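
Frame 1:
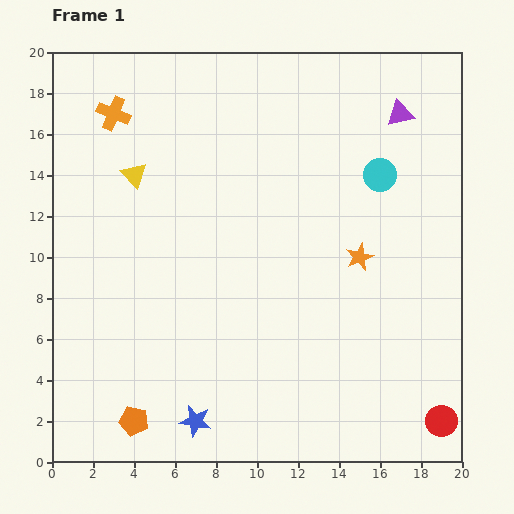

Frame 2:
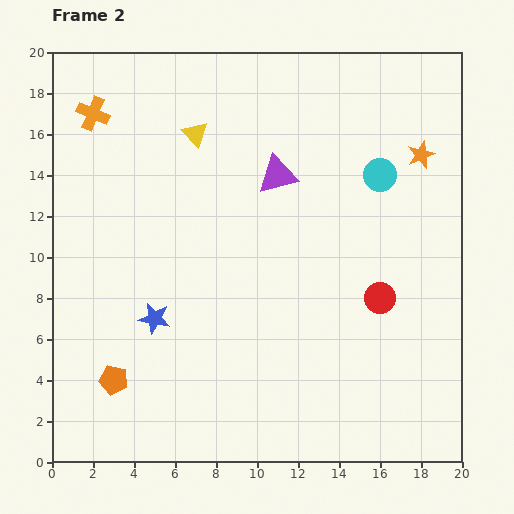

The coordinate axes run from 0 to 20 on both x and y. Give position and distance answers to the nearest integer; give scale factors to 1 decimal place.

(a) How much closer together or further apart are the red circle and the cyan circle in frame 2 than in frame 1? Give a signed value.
-6

Distance in frame 1: 12. Distance in frame 2: 6.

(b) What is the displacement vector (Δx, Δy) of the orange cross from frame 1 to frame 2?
(-1, 0)

The orange cross was at (3, 17) in frame 1 and (2, 17) in frame 2.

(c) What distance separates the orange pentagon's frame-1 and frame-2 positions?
2

The orange pentagon moved from (4, 2) to (3, 4), a distance of √(1² + 2²) ≈ 2.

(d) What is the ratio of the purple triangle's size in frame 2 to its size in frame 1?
1.5×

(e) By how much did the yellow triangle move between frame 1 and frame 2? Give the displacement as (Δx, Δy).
(3, 2)

The yellow triangle was at (4, 14) in frame 1 and (7, 16) in frame 2.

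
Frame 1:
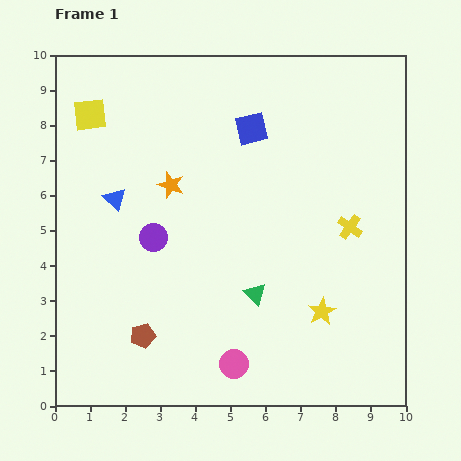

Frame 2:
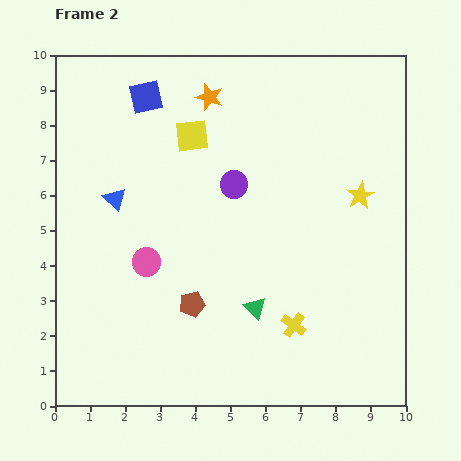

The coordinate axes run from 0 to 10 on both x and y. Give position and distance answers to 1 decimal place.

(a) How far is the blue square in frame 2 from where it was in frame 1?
3.1

The blue square moved from (5.6, 7.9) to (2.6, 8.8), a distance of √(3.0² + 0.9²) ≈ 3.1.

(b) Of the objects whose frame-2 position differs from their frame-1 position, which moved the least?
the green triangle

(moved 0.4)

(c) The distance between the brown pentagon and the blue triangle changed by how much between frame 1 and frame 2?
-0.3

Distance in frame 1: 4.0. Distance in frame 2: 3.7.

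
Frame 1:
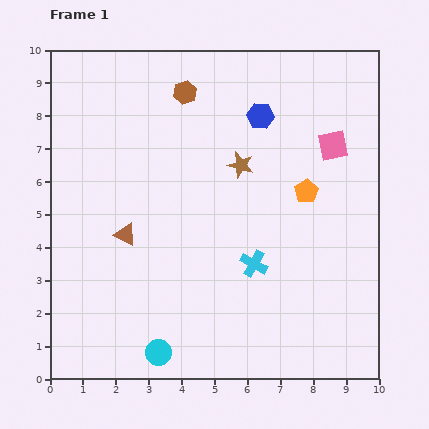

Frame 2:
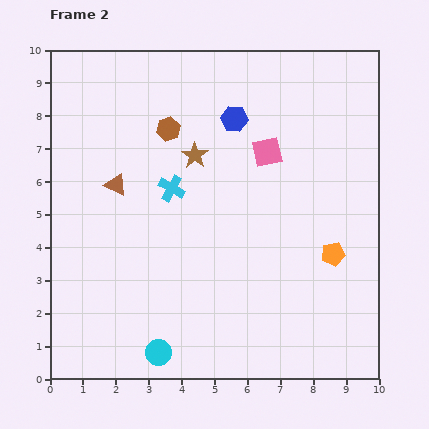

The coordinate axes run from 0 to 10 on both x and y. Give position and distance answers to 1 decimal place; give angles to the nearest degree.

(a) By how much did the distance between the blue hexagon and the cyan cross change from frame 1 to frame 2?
-1.7

Distance in frame 1: 4.5. Distance in frame 2: 2.8.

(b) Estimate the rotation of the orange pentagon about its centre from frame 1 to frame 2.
21° clockwise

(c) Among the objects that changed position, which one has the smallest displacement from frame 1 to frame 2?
the blue hexagon

(moved 0.8)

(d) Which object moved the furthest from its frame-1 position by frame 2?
the cyan cross

(moved 3.4; next 2.1)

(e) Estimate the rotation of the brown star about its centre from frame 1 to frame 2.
18° clockwise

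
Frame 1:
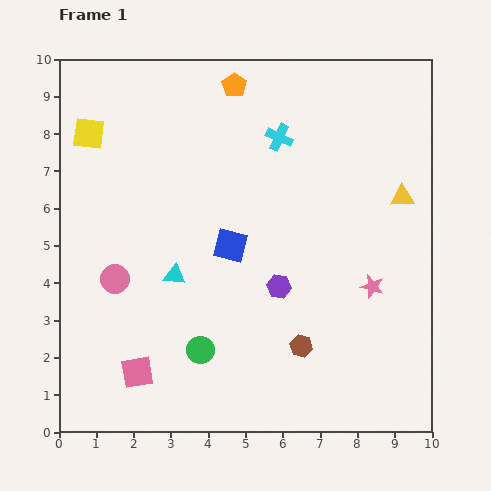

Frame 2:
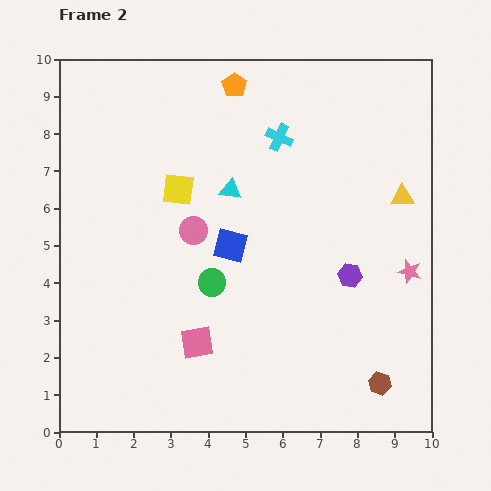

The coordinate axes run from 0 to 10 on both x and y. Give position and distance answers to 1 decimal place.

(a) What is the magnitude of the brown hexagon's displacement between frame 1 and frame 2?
2.3

The brown hexagon moved from (6.5, 2.3) to (8.6, 1.3), a distance of √(2.1² + 1.0²) ≈ 2.3.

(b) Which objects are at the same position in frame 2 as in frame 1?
the blue square, the orange pentagon, the yellow triangle, the cyan cross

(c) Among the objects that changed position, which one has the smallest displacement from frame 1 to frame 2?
the pink star

(moved 1.1)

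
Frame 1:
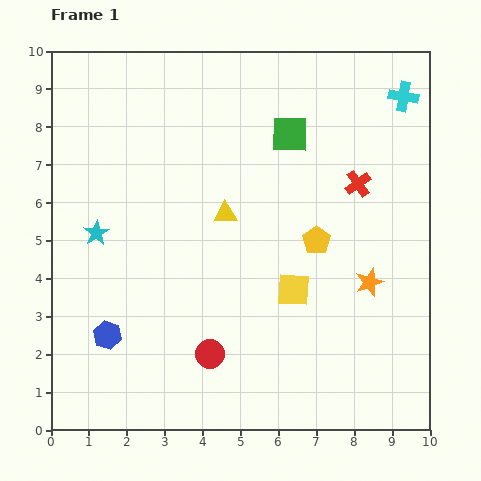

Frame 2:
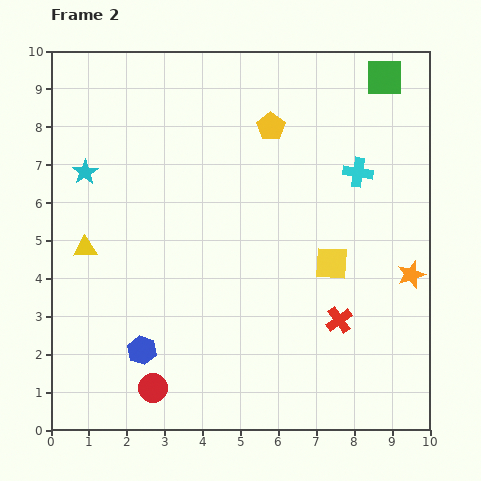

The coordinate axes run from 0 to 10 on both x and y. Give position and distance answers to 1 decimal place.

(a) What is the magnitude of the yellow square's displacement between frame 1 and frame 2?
1.2

The yellow square moved from (6.4, 3.7) to (7.4, 4.4), a distance of √(1.0² + 0.7²) ≈ 1.2.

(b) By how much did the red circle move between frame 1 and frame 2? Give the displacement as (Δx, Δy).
(-1.5, -0.9)

The red circle was at (4.2, 2.0) in frame 1 and (2.7, 1.1) in frame 2.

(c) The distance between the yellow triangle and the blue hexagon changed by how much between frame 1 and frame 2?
-1.4

Distance in frame 1: 4.5. Distance in frame 2: 3.1.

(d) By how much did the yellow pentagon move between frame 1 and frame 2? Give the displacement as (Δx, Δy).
(-1.2, 3.0)

The yellow pentagon was at (7.0, 5.0) in frame 1 and (5.8, 8.0) in frame 2.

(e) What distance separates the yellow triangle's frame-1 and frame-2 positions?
3.8

The yellow triangle moved from (4.6, 5.7) to (0.9, 4.8), a distance of √(3.7² + 0.9²) ≈ 3.8.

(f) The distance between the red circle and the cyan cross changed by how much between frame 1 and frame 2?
-0.6

Distance in frame 1: 8.5. Distance in frame 2: 7.9.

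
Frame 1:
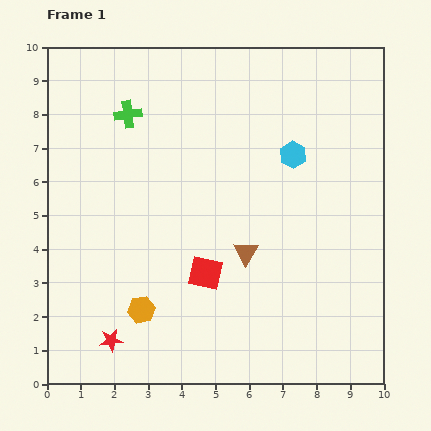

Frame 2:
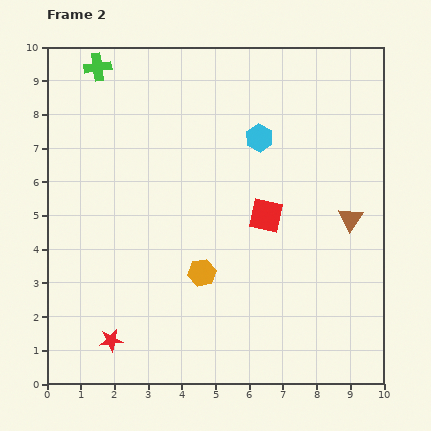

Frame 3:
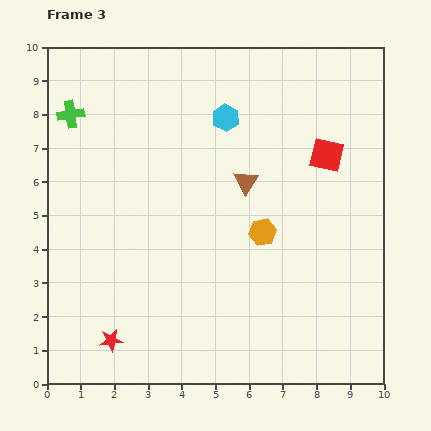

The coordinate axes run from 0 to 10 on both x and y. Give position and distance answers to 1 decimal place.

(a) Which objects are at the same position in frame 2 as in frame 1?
the red star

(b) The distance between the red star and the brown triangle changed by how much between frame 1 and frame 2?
+3.2

Distance in frame 1: 4.8. Distance in frame 2: 8.0.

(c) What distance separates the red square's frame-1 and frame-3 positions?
5.0

The red square moved from (4.7, 3.3) to (8.3, 6.8), a distance of √(3.6² + 3.5²) ≈ 5.0.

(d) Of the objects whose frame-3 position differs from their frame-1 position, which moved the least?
the green cross

(moved 1.7)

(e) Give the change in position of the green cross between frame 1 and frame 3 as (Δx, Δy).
(-1.7, 0.0)

The green cross was at (2.4, 8.0) in frame 1 and (0.7, 8.0) in frame 3.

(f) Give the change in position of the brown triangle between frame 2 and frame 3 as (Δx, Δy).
(-3.1, 1.1)

The brown triangle was at (9.0, 4.9) in frame 2 and (5.9, 6.0) in frame 3.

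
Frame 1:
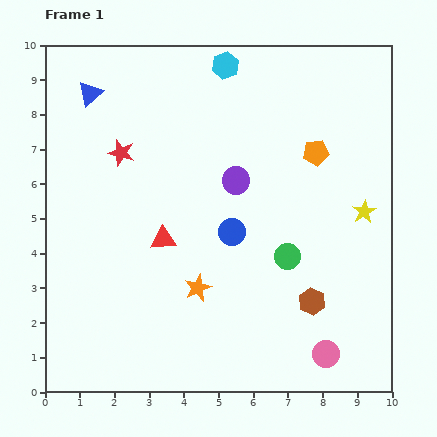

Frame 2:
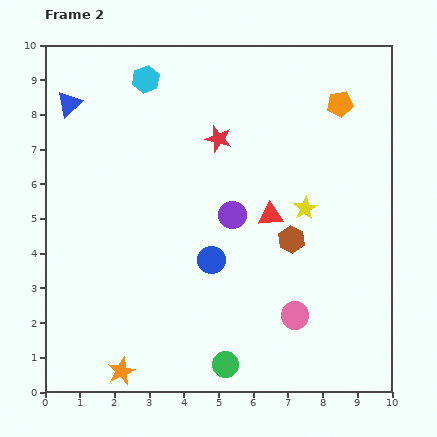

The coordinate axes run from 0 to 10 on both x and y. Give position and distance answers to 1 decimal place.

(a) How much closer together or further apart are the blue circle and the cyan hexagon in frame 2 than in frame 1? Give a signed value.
+0.7

Distance in frame 1: 4.8. Distance in frame 2: 5.5.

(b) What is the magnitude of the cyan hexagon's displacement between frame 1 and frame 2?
2.3

The cyan hexagon moved from (5.2, 9.4) to (2.9, 9.0), a distance of √(2.3² + 0.4²) ≈ 2.3.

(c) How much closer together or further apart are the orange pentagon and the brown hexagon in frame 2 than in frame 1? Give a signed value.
-0.2

Distance in frame 1: 4.3. Distance in frame 2: 4.1.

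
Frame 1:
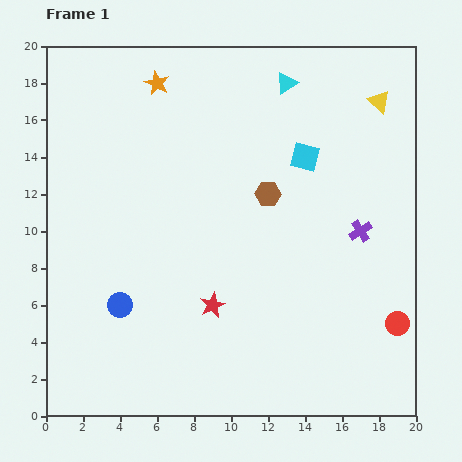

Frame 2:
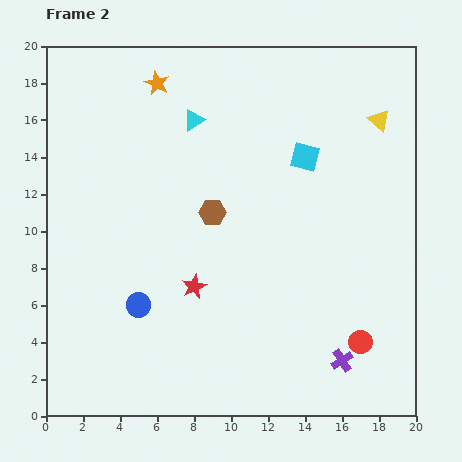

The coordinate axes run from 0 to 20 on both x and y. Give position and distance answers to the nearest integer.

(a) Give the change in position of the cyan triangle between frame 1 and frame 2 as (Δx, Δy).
(-5, -2)

The cyan triangle was at (13, 18) in frame 1 and (8, 16) in frame 2.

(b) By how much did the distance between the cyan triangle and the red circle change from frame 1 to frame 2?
+1

Distance in frame 1: 14. Distance in frame 2: 15.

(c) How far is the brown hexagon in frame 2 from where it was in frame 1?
3

The brown hexagon moved from (12, 12) to (9, 11), a distance of √(3² + 1²) ≈ 3.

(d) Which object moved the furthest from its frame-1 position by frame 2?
the purple cross

(moved 7; next 5)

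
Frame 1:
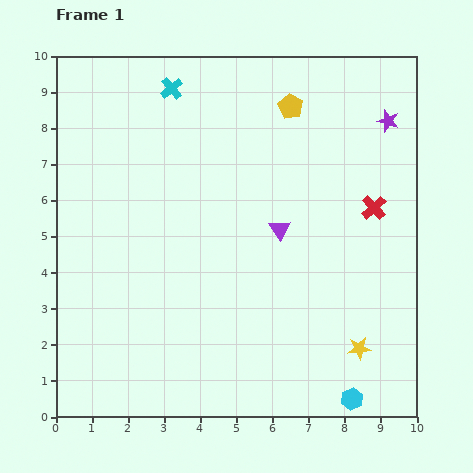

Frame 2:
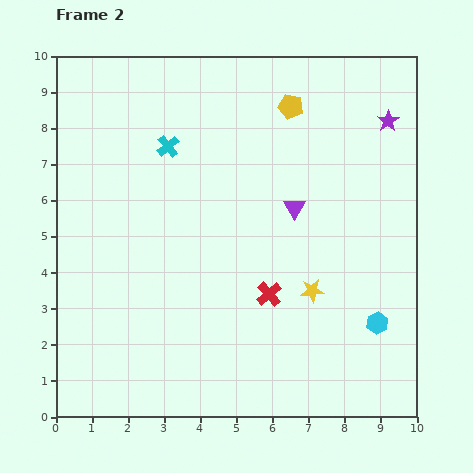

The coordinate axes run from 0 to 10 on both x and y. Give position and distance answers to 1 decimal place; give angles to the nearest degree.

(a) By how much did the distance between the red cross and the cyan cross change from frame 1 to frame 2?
-1.5

Distance in frame 1: 6.5. Distance in frame 2: 5.0.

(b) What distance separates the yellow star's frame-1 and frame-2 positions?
2.1

The yellow star moved from (8.4, 1.9) to (7.1, 3.5), a distance of √(1.3² + 1.6²) ≈ 2.1.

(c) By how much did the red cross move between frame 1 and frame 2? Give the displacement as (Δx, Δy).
(-2.9, -2.4)

The red cross was at (8.8, 5.8) in frame 1 and (5.9, 3.4) in frame 2.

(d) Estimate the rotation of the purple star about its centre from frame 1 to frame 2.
22° clockwise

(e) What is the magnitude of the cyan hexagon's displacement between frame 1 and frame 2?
2.2

The cyan hexagon moved from (8.2, 0.5) to (8.9, 2.6), a distance of √(0.7² + 2.1²) ≈ 2.2.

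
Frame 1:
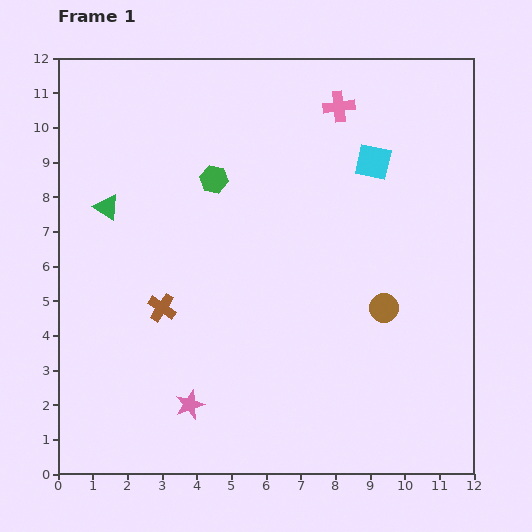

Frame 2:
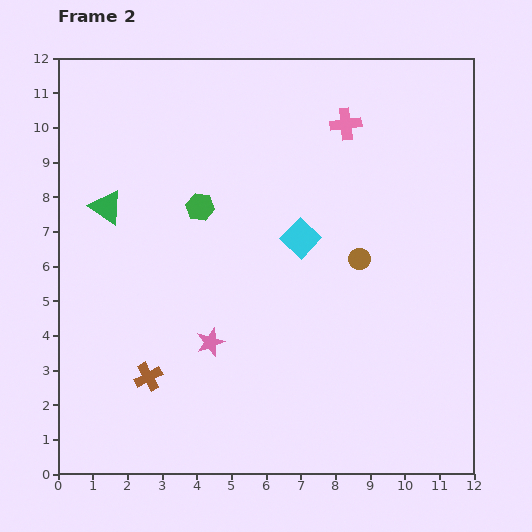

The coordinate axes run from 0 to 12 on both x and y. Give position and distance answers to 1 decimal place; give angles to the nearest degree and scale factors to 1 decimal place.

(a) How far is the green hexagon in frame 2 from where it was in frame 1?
0.9

The green hexagon moved from (4.5, 8.5) to (4.1, 7.7), a distance of √(0.4² + 0.8²) ≈ 0.9.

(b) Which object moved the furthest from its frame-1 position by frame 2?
the cyan square

(moved 3.0; next 2.0)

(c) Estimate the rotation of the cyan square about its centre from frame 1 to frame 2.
32° clockwise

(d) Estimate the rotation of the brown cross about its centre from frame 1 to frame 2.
28° clockwise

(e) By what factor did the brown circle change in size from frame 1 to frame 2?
0.7×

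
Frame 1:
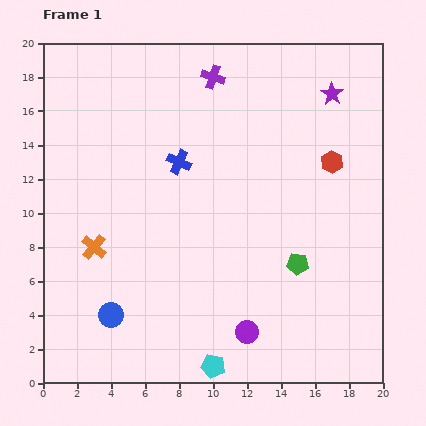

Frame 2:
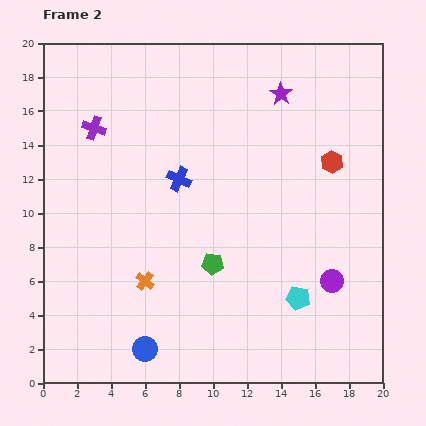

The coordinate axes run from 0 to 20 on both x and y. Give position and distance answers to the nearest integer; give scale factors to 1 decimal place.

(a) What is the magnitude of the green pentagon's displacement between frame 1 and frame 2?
5

The green pentagon moved from (15, 7) to (10, 7), a distance of √(5² + 0²) ≈ 5.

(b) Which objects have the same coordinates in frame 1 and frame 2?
the red hexagon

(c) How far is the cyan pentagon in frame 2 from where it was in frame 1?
6

The cyan pentagon moved from (10, 1) to (15, 5), a distance of √(5² + 4²) ≈ 6.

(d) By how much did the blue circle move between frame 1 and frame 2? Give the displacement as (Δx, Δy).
(2, -2)

The blue circle was at (4, 4) in frame 1 and (6, 2) in frame 2.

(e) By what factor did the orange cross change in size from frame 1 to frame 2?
0.8×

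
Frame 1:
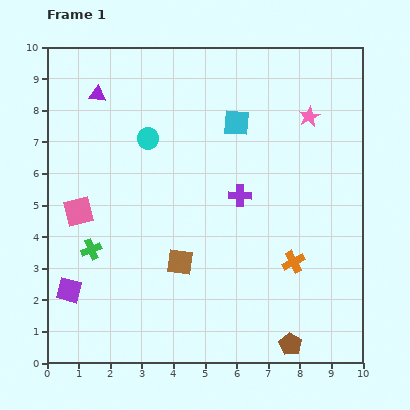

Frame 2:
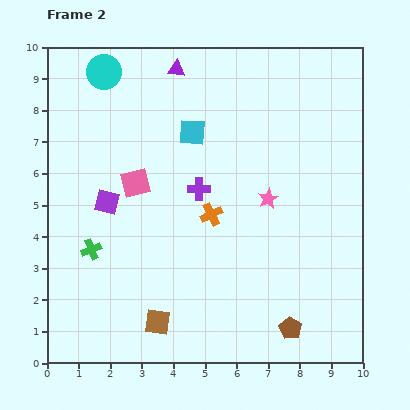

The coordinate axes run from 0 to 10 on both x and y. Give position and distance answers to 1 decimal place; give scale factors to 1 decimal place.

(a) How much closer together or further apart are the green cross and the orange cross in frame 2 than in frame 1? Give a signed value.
-2.4

Distance in frame 1: 6.4. Distance in frame 2: 4.0.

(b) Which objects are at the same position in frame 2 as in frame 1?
the green cross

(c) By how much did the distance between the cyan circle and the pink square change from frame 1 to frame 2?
+0.4

Distance in frame 1: 3.2. Distance in frame 2: 3.6.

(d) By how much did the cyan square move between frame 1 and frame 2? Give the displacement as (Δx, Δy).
(-1.4, -0.3)

The cyan square was at (6.0, 7.6) in frame 1 and (4.6, 7.3) in frame 2.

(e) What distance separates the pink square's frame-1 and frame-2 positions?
2.0

The pink square moved from (1.0, 4.8) to (2.8, 5.7), a distance of √(1.8² + 0.9²) ≈ 2.0.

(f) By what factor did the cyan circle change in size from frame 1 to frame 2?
1.6×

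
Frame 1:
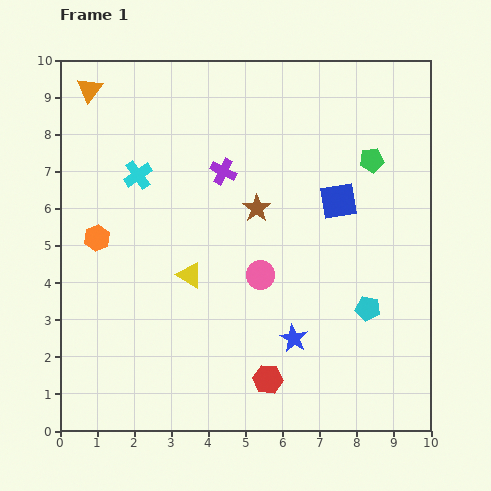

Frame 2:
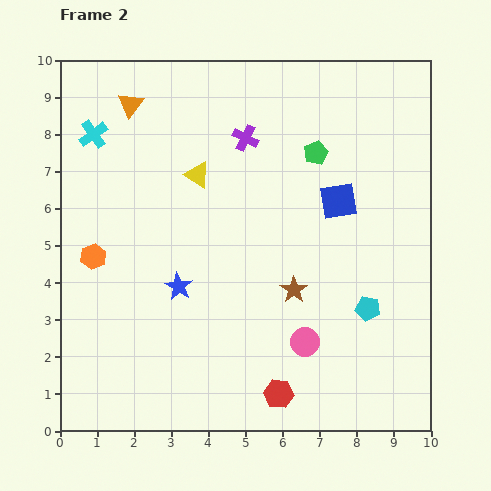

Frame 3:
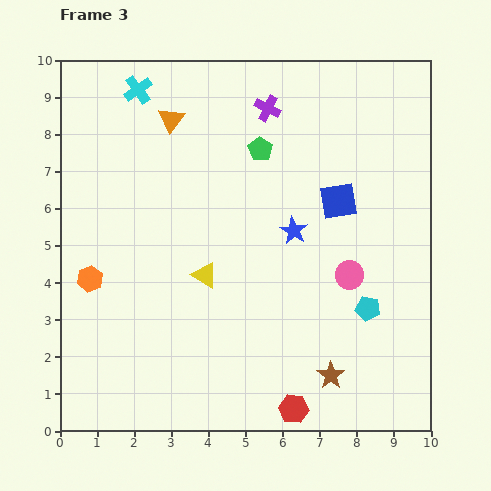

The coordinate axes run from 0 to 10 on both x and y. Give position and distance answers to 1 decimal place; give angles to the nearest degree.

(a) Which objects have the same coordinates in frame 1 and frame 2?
the cyan pentagon, the blue square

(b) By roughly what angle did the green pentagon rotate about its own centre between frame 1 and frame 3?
31° counter-clockwise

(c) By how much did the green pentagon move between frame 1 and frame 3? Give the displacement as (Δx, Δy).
(-3.0, 0.3)

The green pentagon was at (8.4, 7.3) in frame 1 and (5.4, 7.6) in frame 3.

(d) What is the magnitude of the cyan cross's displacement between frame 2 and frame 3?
1.7

The cyan cross moved from (0.9, 8.0) to (2.1, 9.2), a distance of √(1.2² + 1.2²) ≈ 1.7.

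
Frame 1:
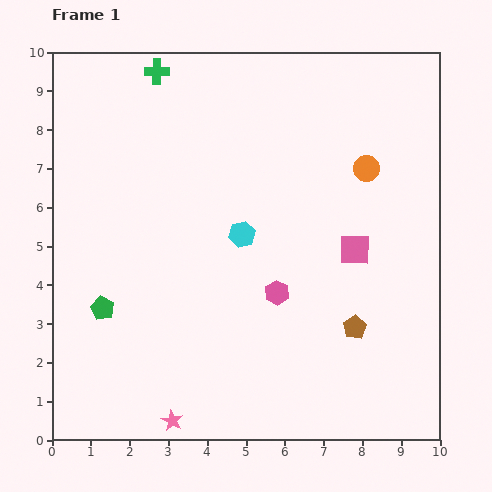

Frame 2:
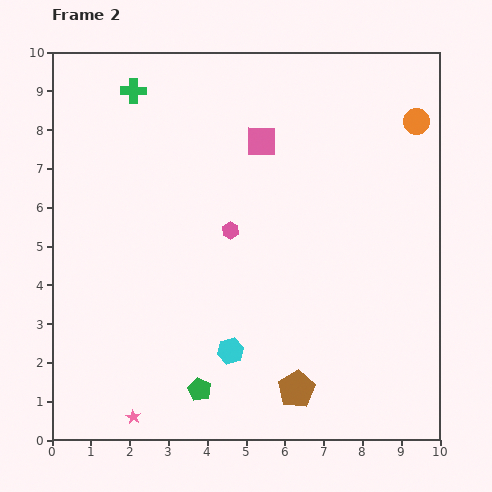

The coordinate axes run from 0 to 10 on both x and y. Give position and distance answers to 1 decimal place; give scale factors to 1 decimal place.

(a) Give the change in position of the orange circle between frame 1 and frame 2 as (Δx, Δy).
(1.3, 1.2)

The orange circle was at (8.1, 7.0) in frame 1 and (9.4, 8.2) in frame 2.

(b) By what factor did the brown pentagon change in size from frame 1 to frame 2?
1.6×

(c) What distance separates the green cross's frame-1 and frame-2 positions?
0.8

The green cross moved from (2.7, 9.5) to (2.1, 9.0), a distance of √(0.6² + 0.5²) ≈ 0.8.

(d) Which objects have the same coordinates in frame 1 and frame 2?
none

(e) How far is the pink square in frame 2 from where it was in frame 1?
3.7

The pink square moved from (7.8, 4.9) to (5.4, 7.7), a distance of √(2.4² + 2.8²) ≈ 3.7.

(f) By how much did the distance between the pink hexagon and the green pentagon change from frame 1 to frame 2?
-0.3

Distance in frame 1: 4.5. Distance in frame 2: 4.2.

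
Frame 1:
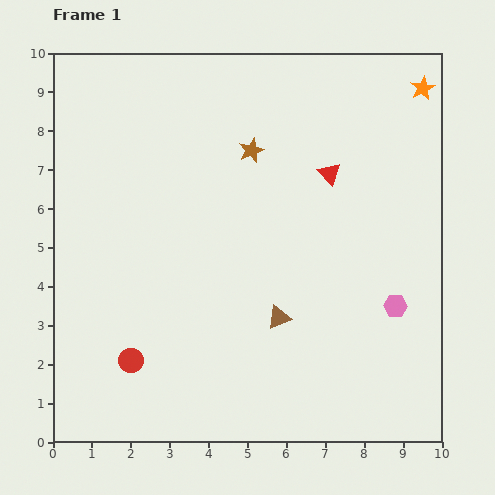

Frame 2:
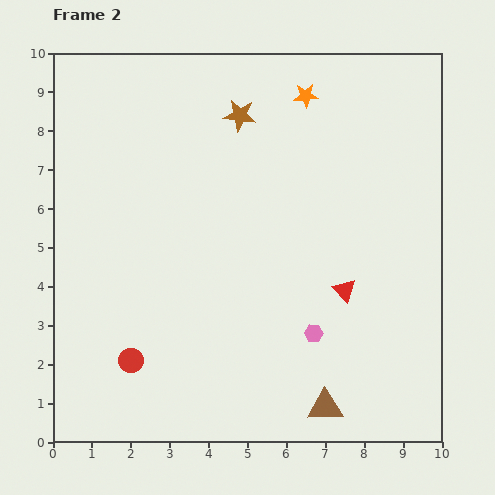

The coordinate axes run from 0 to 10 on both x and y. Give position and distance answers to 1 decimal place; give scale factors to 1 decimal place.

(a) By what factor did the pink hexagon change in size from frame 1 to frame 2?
0.8×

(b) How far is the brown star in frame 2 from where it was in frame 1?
0.9

The brown star moved from (5.1, 7.5) to (4.8, 8.4), a distance of √(0.3² + 0.9²) ≈ 0.9.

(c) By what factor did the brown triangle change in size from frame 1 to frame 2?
1.5×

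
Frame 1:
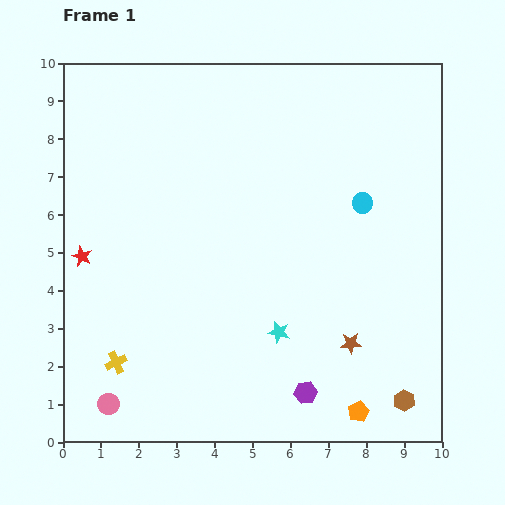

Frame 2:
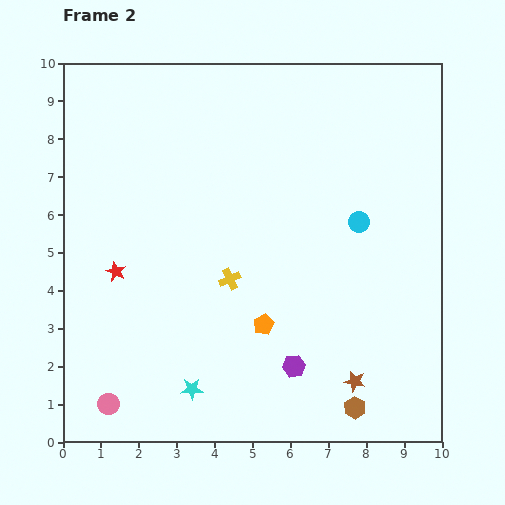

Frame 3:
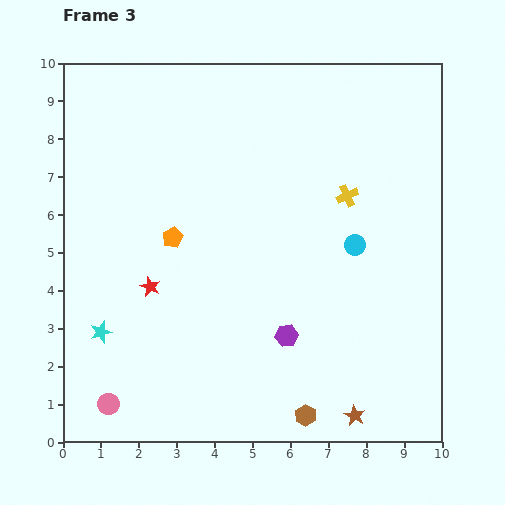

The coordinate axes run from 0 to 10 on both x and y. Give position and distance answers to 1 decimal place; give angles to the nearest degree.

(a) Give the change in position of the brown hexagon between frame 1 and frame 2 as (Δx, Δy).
(-1.3, -0.2)

The brown hexagon was at (9.0, 1.1) in frame 1 and (7.7, 0.9) in frame 2.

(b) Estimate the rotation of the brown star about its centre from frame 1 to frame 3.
30° clockwise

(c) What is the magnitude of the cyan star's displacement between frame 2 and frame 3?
2.8

The cyan star moved from (3.4, 1.4) to (1.0, 2.9), a distance of √(2.4² + 1.5²) ≈ 2.8.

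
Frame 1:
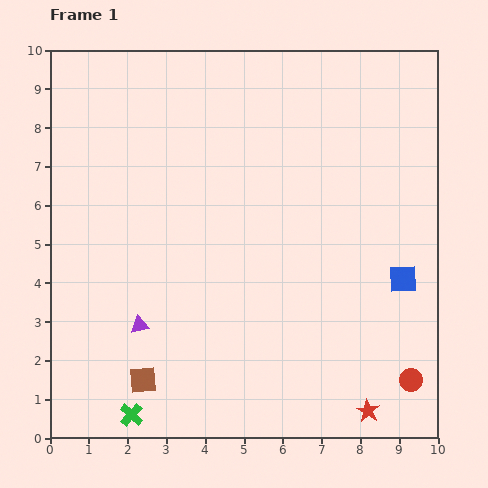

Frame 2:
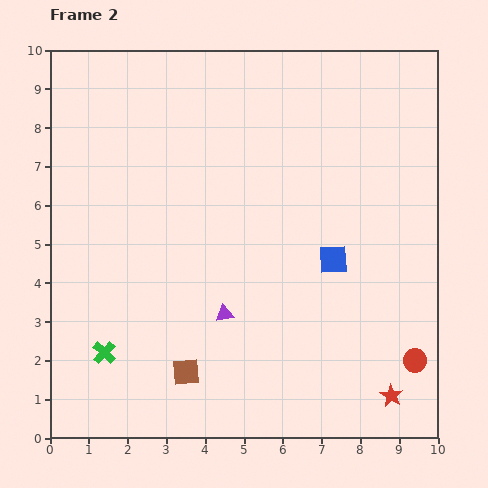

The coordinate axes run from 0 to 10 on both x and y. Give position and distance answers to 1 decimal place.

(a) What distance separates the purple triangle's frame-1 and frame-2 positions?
2.2

The purple triangle moved from (2.3, 2.9) to (4.5, 3.2), a distance of √(2.2² + 0.3²) ≈ 2.2.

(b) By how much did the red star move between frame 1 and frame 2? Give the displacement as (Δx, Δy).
(0.6, 0.4)

The red star was at (8.2, 0.7) in frame 1 and (8.8, 1.1) in frame 2.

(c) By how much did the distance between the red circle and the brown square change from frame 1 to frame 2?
-1.0

Distance in frame 1: 6.9. Distance in frame 2: 5.9.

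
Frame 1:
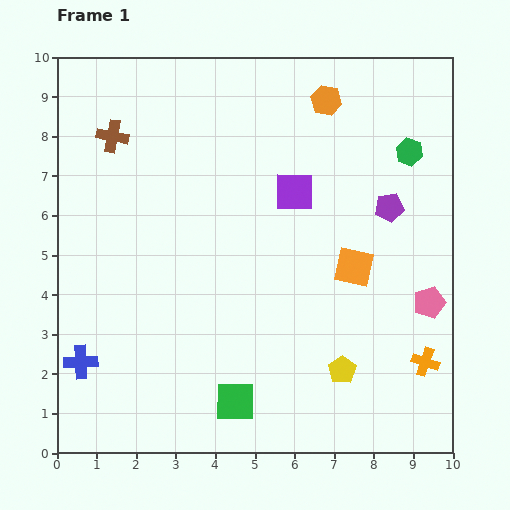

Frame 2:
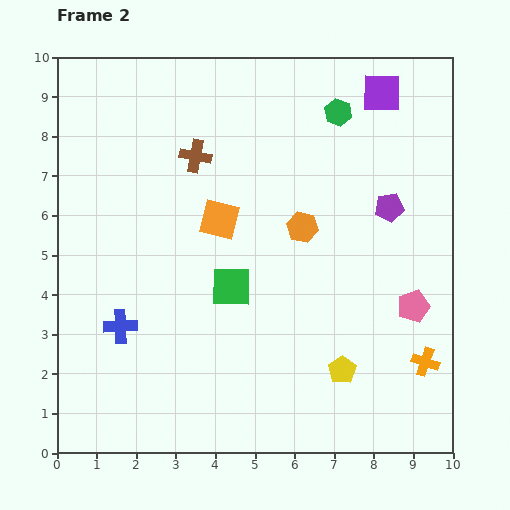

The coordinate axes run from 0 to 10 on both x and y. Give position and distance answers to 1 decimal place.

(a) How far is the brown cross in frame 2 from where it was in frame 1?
2.2

The brown cross moved from (1.4, 8.0) to (3.5, 7.5), a distance of √(2.1² + 0.5²) ≈ 2.2.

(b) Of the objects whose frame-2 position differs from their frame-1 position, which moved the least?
the pink pentagon

(moved 0.4)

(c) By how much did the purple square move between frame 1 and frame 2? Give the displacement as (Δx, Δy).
(2.2, 2.5)

The purple square was at (6.0, 6.6) in frame 1 and (8.2, 9.1) in frame 2.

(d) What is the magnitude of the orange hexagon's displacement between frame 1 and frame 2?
3.3

The orange hexagon moved from (6.8, 8.9) to (6.2, 5.7), a distance of √(0.6² + 3.2²) ≈ 3.3.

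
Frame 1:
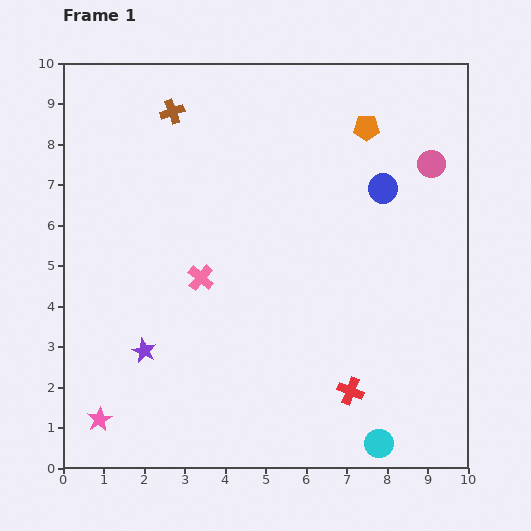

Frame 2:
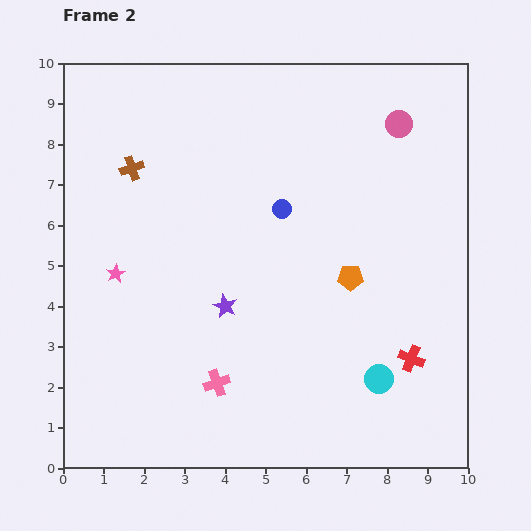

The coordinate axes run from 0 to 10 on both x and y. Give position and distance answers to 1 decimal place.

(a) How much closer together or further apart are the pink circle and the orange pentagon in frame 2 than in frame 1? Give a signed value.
+2.2

Distance in frame 1: 1.8. Distance in frame 2: 4.0.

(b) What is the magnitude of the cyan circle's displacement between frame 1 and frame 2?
1.6

The cyan circle moved from (7.8, 0.6) to (7.8, 2.2), a distance of √(0.0² + 1.6²) ≈ 1.6.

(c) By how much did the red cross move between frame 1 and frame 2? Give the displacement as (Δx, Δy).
(1.5, 0.8)

The red cross was at (7.1, 1.9) in frame 1 and (8.6, 2.7) in frame 2.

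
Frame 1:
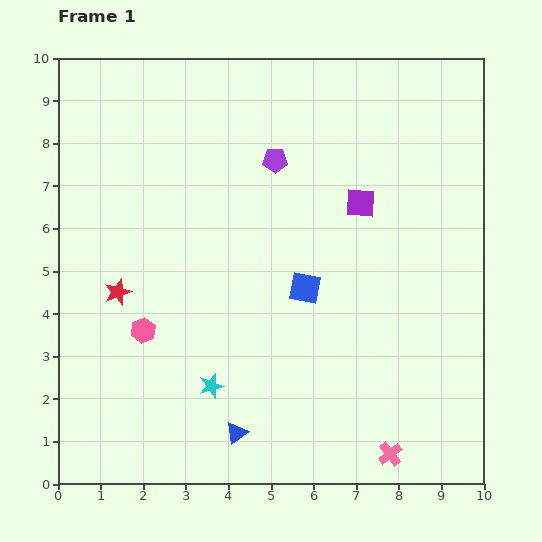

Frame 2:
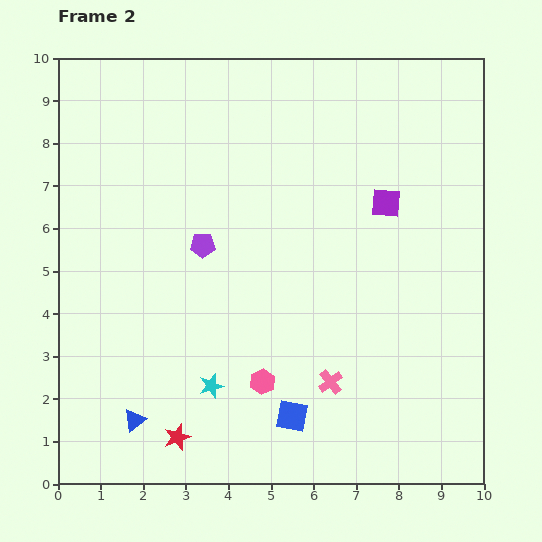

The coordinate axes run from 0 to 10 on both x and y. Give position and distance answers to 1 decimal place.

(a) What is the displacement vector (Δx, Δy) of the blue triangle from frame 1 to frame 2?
(-2.4, 0.3)

The blue triangle was at (4.2, 1.2) in frame 1 and (1.8, 1.5) in frame 2.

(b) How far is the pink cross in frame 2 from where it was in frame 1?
2.2

The pink cross moved from (7.8, 0.7) to (6.4, 2.4), a distance of √(1.4² + 1.7²) ≈ 2.2.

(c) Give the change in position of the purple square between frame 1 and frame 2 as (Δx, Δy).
(0.6, 0.0)

The purple square was at (7.1, 6.6) in frame 1 and (7.7, 6.6) in frame 2.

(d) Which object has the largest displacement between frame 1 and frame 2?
the red star

(moved 3.7; next 3.0)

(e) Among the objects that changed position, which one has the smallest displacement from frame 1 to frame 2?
the purple square

(moved 0.6)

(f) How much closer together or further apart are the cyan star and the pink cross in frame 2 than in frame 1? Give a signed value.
-1.7

Distance in frame 1: 4.5. Distance in frame 2: 2.8.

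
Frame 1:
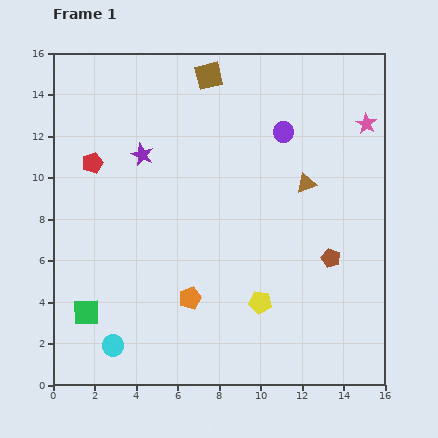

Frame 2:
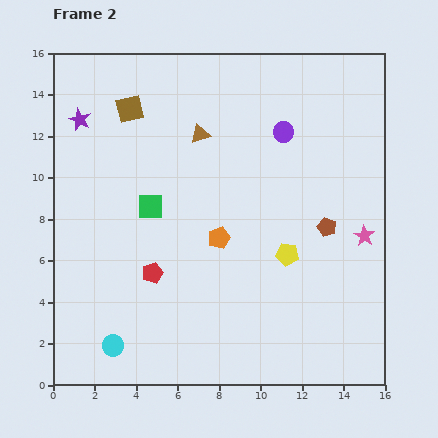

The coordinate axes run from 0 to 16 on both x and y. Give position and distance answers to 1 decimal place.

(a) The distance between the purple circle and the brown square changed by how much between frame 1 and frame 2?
+3.0

Distance in frame 1: 4.5. Distance in frame 2: 7.5.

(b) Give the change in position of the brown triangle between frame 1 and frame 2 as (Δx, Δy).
(-5.1, 2.4)

The brown triangle was at (12.2, 9.7) in frame 1 and (7.1, 12.1) in frame 2.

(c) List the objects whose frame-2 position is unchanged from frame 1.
the cyan circle, the purple circle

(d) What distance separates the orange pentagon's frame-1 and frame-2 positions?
3.2

The orange pentagon moved from (6.6, 4.2) to (8.0, 7.1), a distance of √(1.4² + 2.9²) ≈ 3.2.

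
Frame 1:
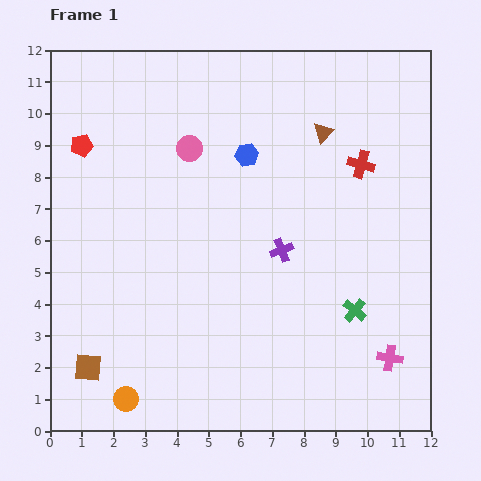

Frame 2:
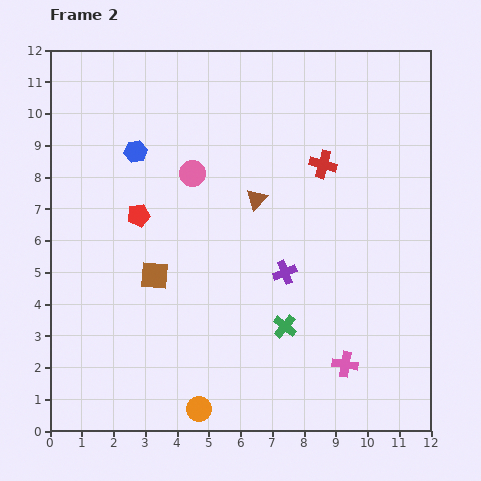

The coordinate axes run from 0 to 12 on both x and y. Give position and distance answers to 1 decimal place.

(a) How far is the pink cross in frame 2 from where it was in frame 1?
1.4

The pink cross moved from (10.7, 2.3) to (9.3, 2.1), a distance of √(1.4² + 0.2²) ≈ 1.4.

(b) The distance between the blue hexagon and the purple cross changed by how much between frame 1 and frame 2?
+2.8

Distance in frame 1: 3.2. Distance in frame 2: 6.0.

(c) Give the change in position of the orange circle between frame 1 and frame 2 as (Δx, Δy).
(2.3, -0.3)

The orange circle was at (2.4, 1.0) in frame 1 and (4.7, 0.7) in frame 2.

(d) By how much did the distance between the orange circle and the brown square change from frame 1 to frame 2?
+2.8

Distance in frame 1: 1.6. Distance in frame 2: 4.4.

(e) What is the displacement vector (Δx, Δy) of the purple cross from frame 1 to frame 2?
(0.1, -0.7)

The purple cross was at (7.3, 5.7) in frame 1 and (7.4, 5.0) in frame 2.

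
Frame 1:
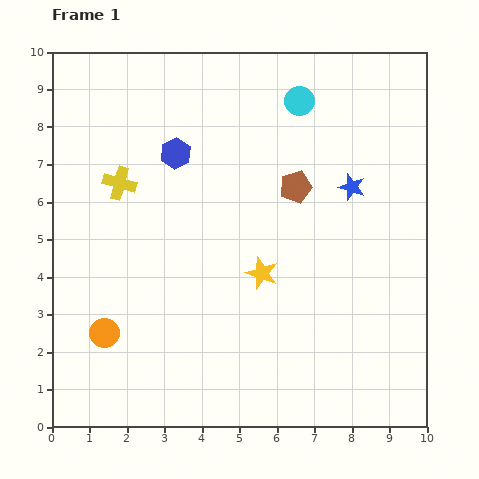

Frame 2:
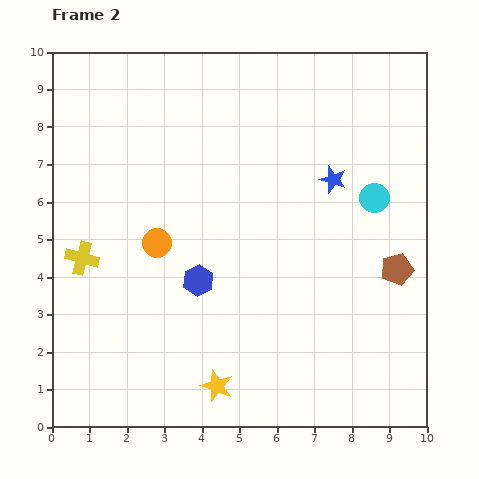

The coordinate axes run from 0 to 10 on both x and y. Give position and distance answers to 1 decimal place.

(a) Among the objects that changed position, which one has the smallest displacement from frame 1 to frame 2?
the blue star

(moved 0.5)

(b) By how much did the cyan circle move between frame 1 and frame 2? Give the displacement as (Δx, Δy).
(2.0, -2.6)

The cyan circle was at (6.6, 8.7) in frame 1 and (8.6, 6.1) in frame 2.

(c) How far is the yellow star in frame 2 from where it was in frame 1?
3.2

The yellow star moved from (5.6, 4.1) to (4.4, 1.1), a distance of √(1.2² + 3.0²) ≈ 3.2.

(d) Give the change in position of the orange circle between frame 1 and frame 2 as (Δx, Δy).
(1.4, 2.4)

The orange circle was at (1.4, 2.5) in frame 1 and (2.8, 4.9) in frame 2.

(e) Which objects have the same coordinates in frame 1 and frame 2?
none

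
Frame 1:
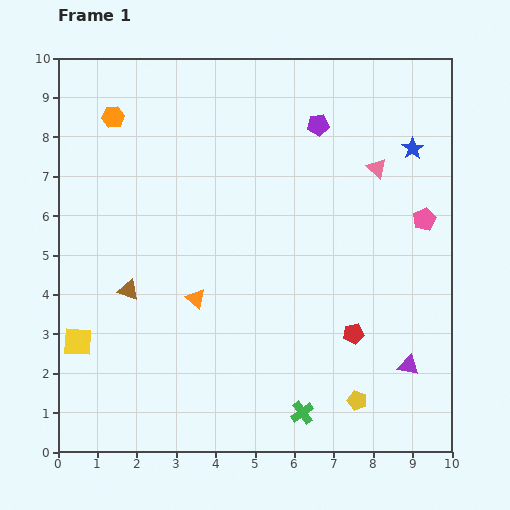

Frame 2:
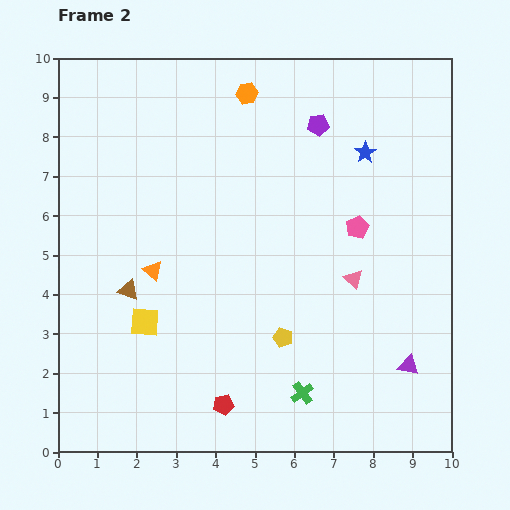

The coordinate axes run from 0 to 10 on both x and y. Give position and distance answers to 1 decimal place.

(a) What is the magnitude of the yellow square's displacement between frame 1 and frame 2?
1.8

The yellow square moved from (0.5, 2.8) to (2.2, 3.3), a distance of √(1.7² + 0.5²) ≈ 1.8.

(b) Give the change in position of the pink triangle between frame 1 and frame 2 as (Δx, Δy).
(-0.6, -2.8)

The pink triangle was at (8.1, 7.2) in frame 1 and (7.5, 4.4) in frame 2.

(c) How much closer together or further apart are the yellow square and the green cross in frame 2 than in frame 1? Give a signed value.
-1.6

Distance in frame 1: 6.0. Distance in frame 2: 4.4.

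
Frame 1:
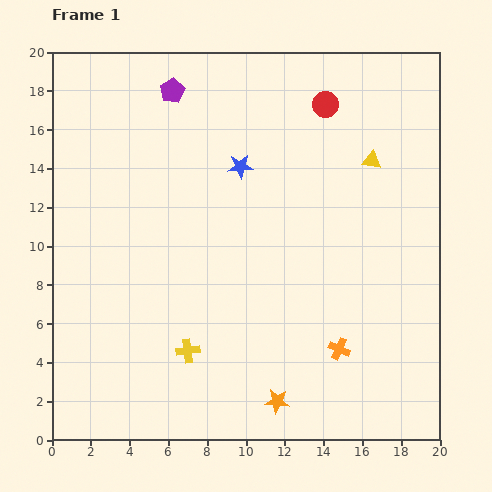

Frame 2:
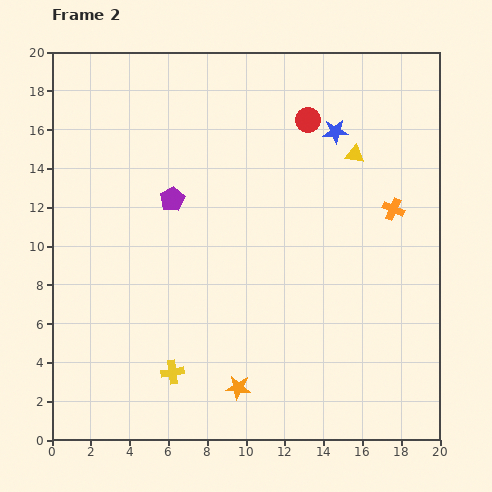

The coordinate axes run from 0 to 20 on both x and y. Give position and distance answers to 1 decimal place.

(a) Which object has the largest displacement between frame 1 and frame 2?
the orange cross

(moved 7.7; next 5.6)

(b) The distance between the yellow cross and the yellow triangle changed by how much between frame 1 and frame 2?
+1.0

Distance in frame 1: 13.6. Distance in frame 2: 14.6.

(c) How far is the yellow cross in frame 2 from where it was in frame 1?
1.4

The yellow cross moved from (7.0, 4.6) to (6.2, 3.5), a distance of √(0.8² + 1.1²) ≈ 1.4.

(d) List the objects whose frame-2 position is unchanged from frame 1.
none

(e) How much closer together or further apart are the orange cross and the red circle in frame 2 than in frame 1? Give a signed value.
-6.2

Distance in frame 1: 12.6. Distance in frame 2: 6.4.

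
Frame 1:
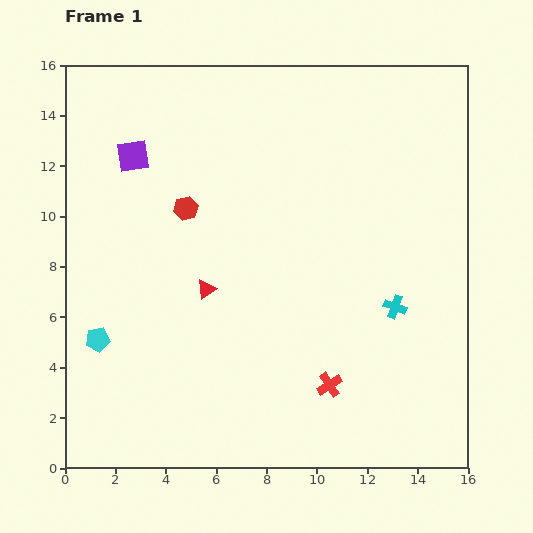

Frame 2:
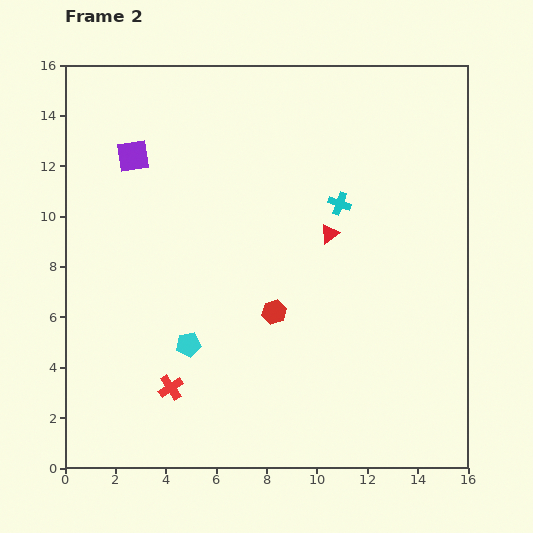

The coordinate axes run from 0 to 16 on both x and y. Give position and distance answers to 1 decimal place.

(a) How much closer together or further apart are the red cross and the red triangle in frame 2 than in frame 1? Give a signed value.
+2.6

Distance in frame 1: 6.2. Distance in frame 2: 8.8.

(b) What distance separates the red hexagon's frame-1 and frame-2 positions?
5.4

The red hexagon moved from (4.8, 10.3) to (8.3, 6.2), a distance of √(3.5² + 4.1²) ≈ 5.4.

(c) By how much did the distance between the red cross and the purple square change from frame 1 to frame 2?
-2.7

Distance in frame 1: 12.0. Distance in frame 2: 9.3.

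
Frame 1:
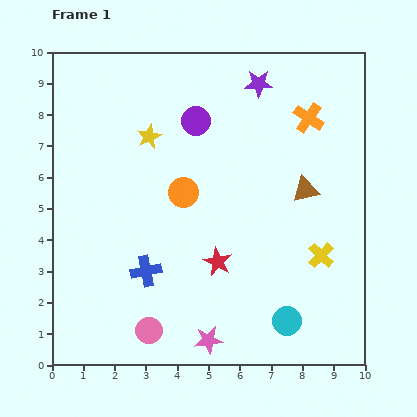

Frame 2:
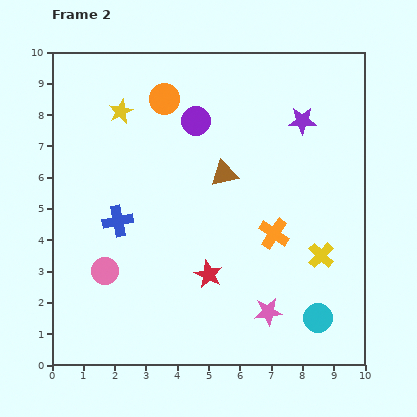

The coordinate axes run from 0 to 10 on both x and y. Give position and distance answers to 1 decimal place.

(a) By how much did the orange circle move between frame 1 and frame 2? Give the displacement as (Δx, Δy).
(-0.6, 3.0)

The orange circle was at (4.2, 5.5) in frame 1 and (3.6, 8.5) in frame 2.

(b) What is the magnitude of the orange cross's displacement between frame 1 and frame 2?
3.9

The orange cross moved from (8.2, 7.9) to (7.1, 4.2), a distance of √(1.1² + 3.7²) ≈ 3.9.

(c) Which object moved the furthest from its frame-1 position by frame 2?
the orange cross

(moved 3.9; next 3.1)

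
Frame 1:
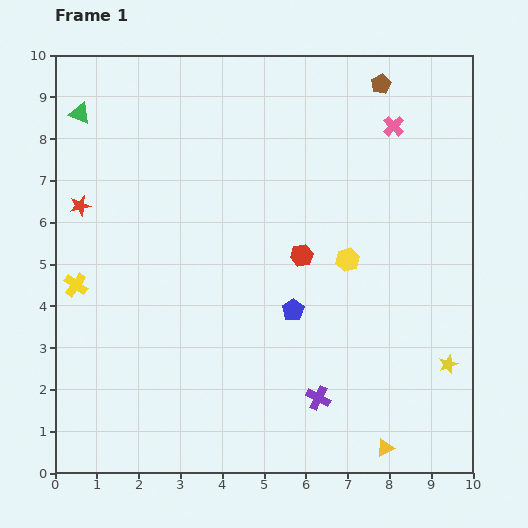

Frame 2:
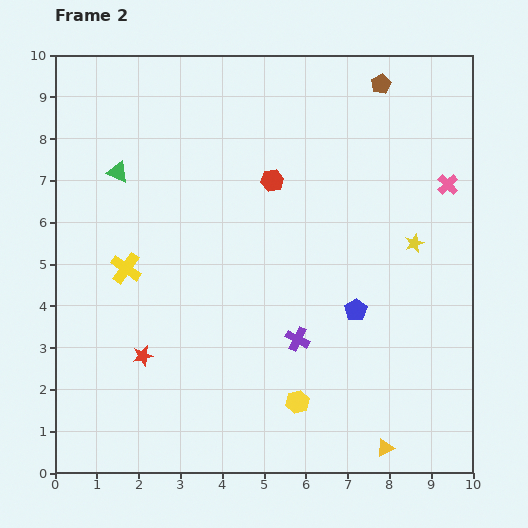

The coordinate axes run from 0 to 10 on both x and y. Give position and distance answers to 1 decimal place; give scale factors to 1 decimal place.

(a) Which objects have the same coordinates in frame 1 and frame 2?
the brown pentagon, the yellow triangle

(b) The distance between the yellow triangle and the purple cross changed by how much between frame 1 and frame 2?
+1.3

Distance in frame 1: 2.0. Distance in frame 2: 3.3.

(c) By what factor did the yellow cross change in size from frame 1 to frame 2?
1.3×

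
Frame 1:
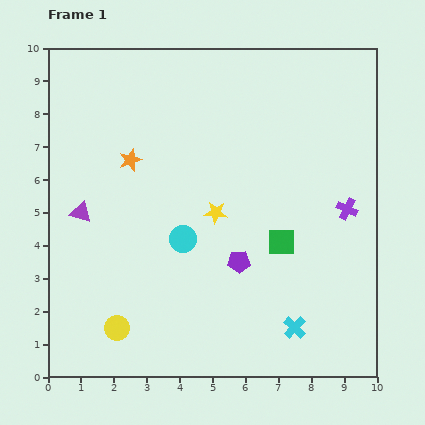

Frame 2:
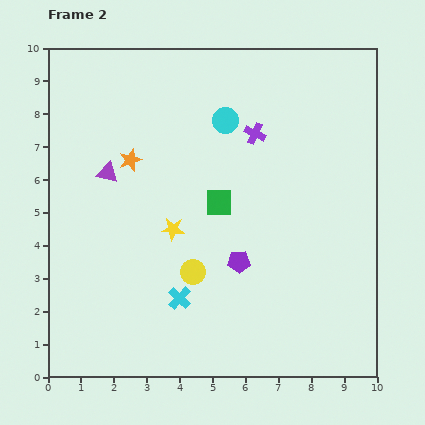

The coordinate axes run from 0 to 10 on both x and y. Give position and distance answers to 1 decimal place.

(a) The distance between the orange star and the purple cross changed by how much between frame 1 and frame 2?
-2.9

Distance in frame 1: 6.8. Distance in frame 2: 3.9.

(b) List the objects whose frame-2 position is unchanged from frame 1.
the orange star, the purple pentagon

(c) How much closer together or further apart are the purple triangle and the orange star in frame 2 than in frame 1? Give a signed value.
-1.4

Distance in frame 1: 2.2. Distance in frame 2: 0.8.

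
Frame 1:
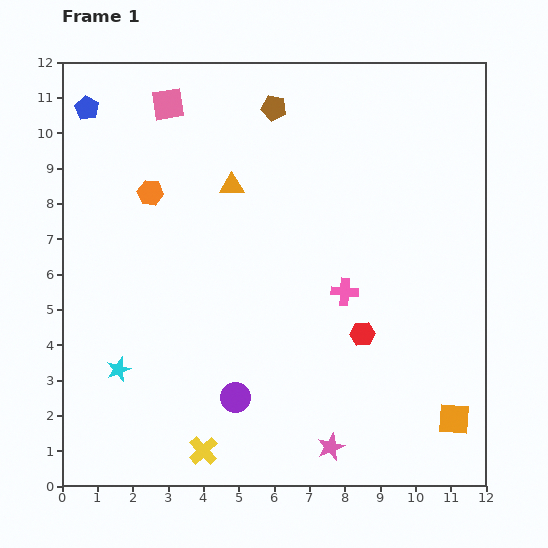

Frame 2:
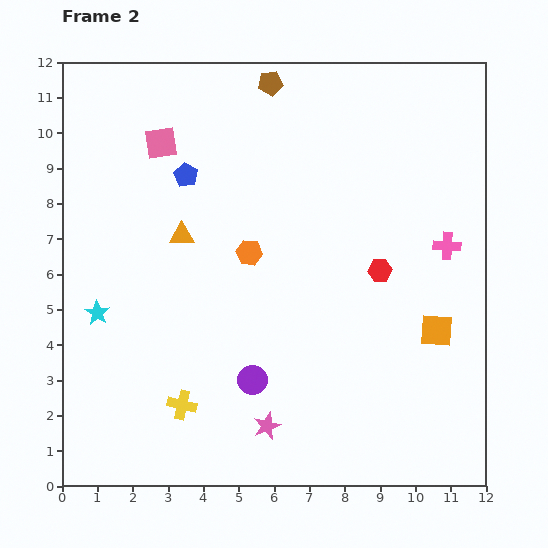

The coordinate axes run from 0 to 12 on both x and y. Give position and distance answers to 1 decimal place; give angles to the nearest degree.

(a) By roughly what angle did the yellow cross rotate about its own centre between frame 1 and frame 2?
33° counter-clockwise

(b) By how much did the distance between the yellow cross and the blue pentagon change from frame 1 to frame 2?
-3.7

Distance in frame 1: 10.2. Distance in frame 2: 6.5.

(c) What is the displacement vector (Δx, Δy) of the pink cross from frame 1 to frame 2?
(2.9, 1.3)

The pink cross was at (8.0, 5.5) in frame 1 and (10.9, 6.8) in frame 2.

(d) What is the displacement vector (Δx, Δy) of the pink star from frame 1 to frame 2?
(-1.8, 0.6)

The pink star was at (7.6, 1.1) in frame 1 and (5.8, 1.7) in frame 2.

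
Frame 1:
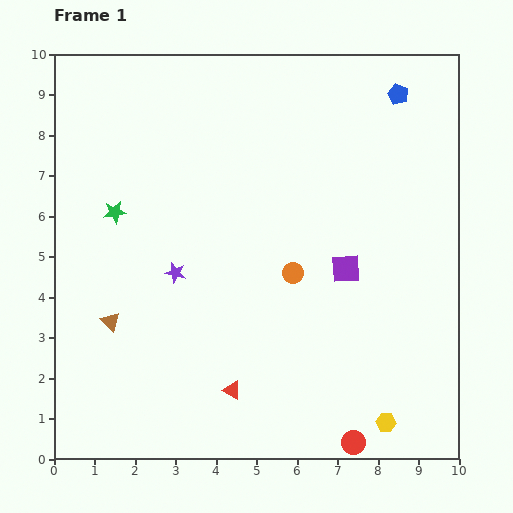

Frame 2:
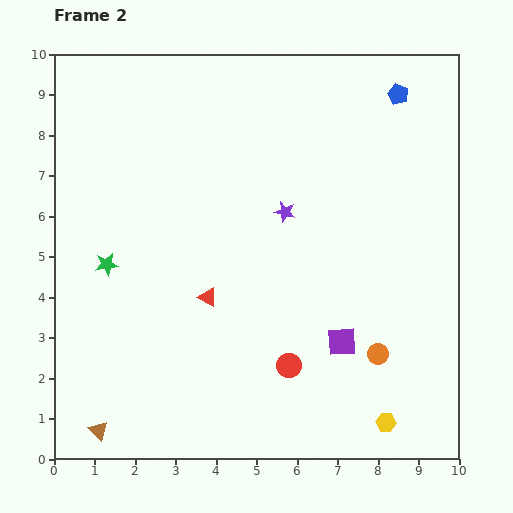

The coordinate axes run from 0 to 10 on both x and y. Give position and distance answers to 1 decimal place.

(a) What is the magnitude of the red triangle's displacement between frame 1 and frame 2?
2.4

The red triangle moved from (4.4, 1.7) to (3.8, 4.0), a distance of √(0.6² + 2.3²) ≈ 2.4.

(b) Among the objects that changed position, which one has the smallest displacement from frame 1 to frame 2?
the green star

(moved 1.3)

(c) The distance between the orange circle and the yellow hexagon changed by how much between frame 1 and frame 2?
-2.7

Distance in frame 1: 4.4. Distance in frame 2: 1.7.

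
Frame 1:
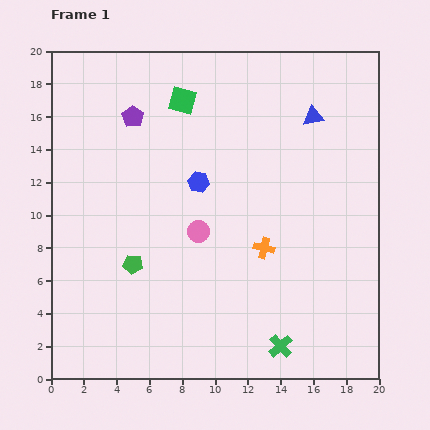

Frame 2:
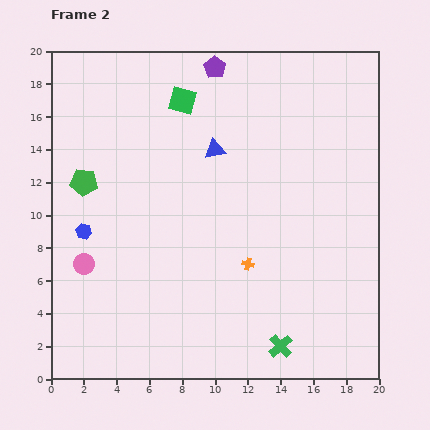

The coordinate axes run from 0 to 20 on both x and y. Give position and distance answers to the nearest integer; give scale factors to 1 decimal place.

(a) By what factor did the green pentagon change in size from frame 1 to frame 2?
1.4×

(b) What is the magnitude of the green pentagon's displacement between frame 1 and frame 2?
6

The green pentagon moved from (5, 7) to (2, 12), a distance of √(3² + 5²) ≈ 6.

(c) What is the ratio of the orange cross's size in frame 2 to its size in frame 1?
0.6×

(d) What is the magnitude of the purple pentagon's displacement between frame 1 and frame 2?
6

The purple pentagon moved from (5, 16) to (10, 19), a distance of √(5² + 3²) ≈ 6.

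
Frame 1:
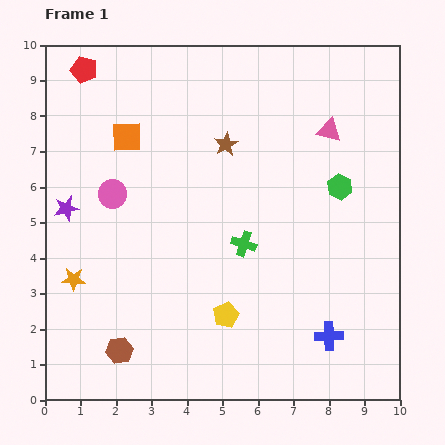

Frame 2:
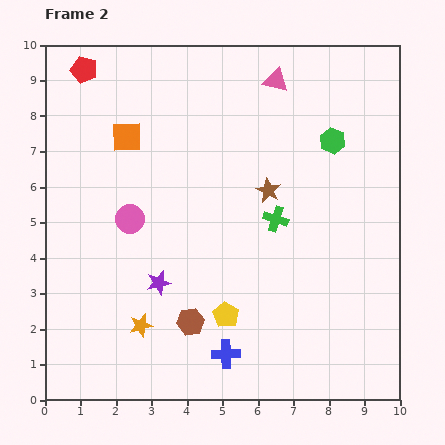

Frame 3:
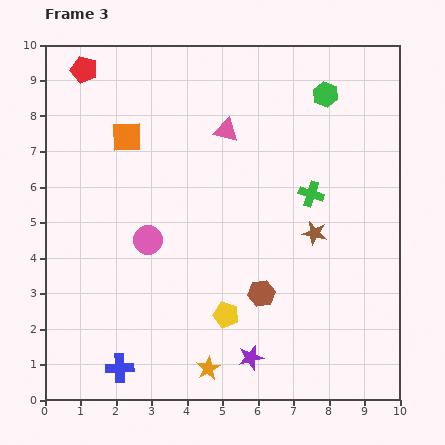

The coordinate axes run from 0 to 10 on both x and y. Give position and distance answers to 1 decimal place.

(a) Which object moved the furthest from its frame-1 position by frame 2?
the purple star

(moved 3.3; next 2.9)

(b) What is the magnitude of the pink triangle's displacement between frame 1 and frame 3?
2.9

The pink triangle moved from (8.0, 7.6) to (5.1, 7.6), a distance of √(2.9² + 0.0²) ≈ 2.9.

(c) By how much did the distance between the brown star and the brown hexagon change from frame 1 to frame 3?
-4.2

Distance in frame 1: 6.5. Distance in frame 3: 2.3.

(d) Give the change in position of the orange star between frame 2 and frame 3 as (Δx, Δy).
(1.9, -1.2)

The orange star was at (2.7, 2.1) in frame 2 and (4.6, 0.9) in frame 3.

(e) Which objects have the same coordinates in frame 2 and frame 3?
the red pentagon, the orange square, the yellow pentagon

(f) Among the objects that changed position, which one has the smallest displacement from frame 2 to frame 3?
the pink circle

(moved 0.8)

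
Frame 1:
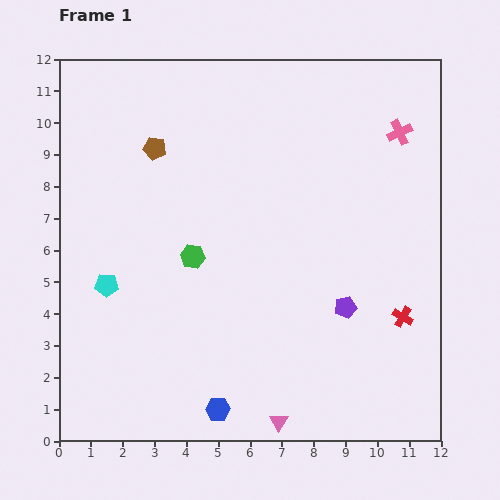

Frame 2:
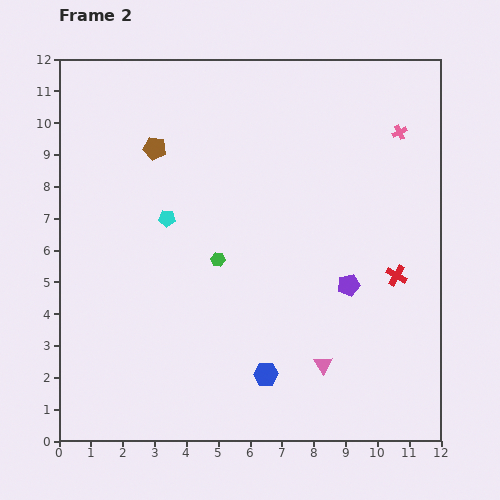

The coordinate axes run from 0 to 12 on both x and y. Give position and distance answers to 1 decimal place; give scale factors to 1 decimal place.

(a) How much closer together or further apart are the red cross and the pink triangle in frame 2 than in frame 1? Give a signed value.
-1.5

Distance in frame 1: 5.1. Distance in frame 2: 3.6.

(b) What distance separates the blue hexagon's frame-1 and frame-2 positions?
1.9

The blue hexagon moved from (5.0, 1.0) to (6.5, 2.1), a distance of √(1.5² + 1.1²) ≈ 1.9.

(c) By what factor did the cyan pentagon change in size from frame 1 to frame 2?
0.7×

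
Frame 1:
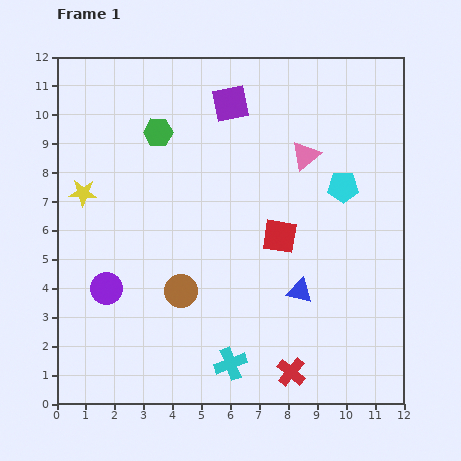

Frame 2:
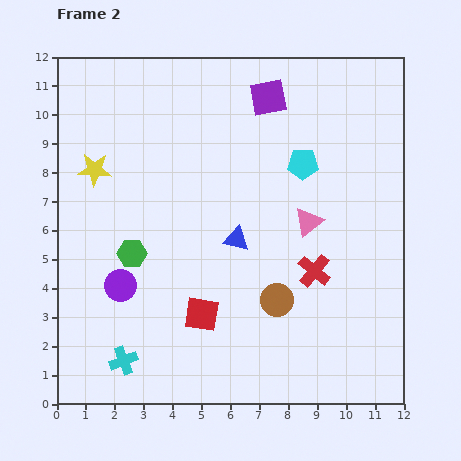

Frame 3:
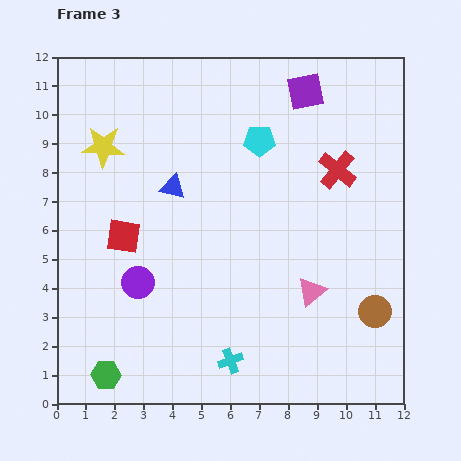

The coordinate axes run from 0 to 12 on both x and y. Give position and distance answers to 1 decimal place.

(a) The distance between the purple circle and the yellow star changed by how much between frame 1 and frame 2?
+0.7

Distance in frame 1: 3.4. Distance in frame 2: 4.1.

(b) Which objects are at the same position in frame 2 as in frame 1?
none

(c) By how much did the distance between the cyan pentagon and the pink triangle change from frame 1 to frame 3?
+3.8

Distance in frame 1: 1.7. Distance in frame 3: 5.5.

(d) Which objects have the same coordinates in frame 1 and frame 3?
none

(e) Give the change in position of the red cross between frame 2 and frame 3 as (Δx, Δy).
(0.8, 3.5)

The red cross was at (8.9, 4.6) in frame 2 and (9.7, 8.1) in frame 3.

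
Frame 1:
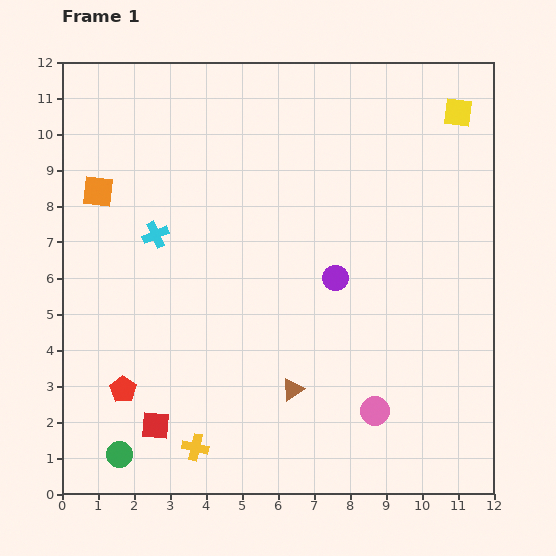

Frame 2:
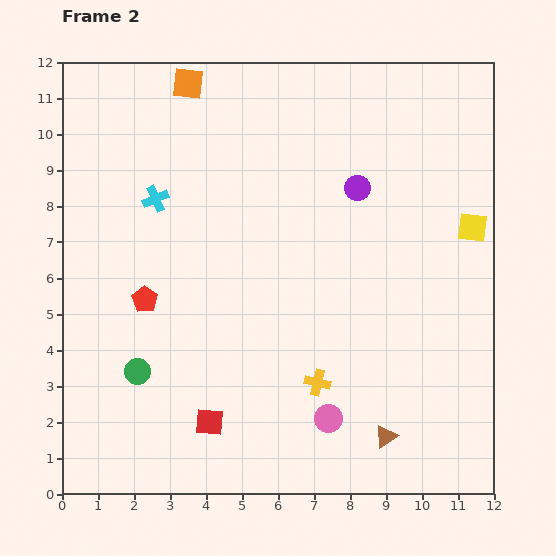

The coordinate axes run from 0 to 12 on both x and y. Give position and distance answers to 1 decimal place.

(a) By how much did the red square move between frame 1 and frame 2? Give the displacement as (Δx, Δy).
(1.5, 0.1)

The red square was at (2.6, 1.9) in frame 1 and (4.1, 2.0) in frame 2.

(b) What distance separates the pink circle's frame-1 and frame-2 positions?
1.3

The pink circle moved from (8.7, 2.3) to (7.4, 2.1), a distance of √(1.3² + 0.2²) ≈ 1.3.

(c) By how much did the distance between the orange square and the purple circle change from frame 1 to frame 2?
-1.5

Distance in frame 1: 7.0. Distance in frame 2: 5.5.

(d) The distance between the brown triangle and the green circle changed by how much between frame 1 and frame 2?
+2.0

Distance in frame 1: 5.1. Distance in frame 2: 7.1.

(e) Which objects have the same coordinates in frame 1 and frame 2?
none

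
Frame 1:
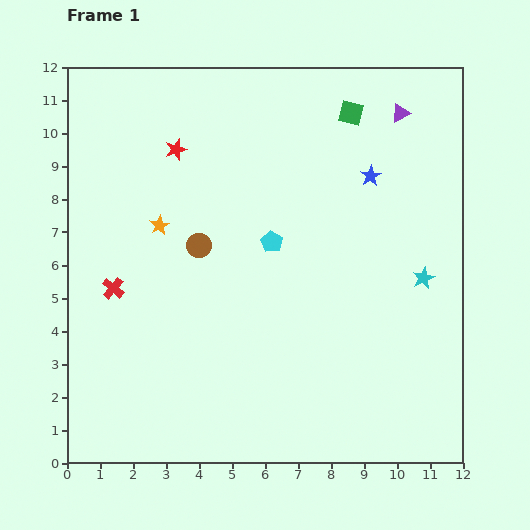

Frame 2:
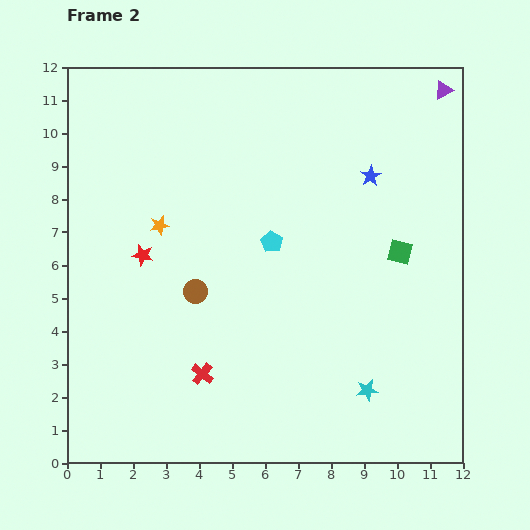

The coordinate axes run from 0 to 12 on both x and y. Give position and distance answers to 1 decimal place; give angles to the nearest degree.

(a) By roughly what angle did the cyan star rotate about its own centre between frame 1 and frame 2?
17° clockwise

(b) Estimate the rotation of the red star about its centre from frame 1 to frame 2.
30° clockwise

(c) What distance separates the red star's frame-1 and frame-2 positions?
3.4

The red star moved from (3.3, 9.5) to (2.3, 6.3), a distance of √(1.0² + 3.2²) ≈ 3.4.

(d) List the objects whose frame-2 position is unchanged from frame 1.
the cyan pentagon, the blue star, the orange star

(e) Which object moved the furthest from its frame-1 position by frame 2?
the green square

(moved 4.5; next 3.8)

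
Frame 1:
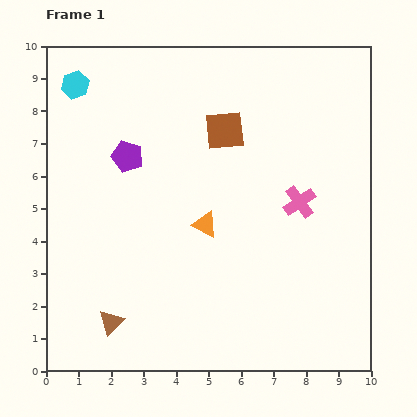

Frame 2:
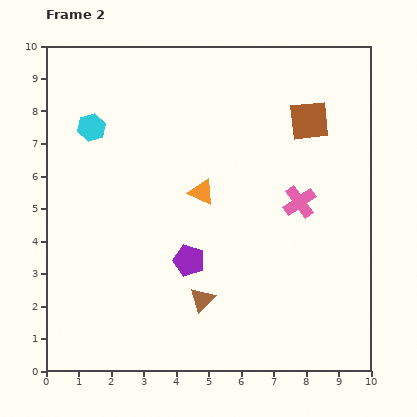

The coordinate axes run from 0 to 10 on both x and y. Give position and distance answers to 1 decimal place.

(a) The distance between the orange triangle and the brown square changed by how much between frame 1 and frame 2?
+1.0

Distance in frame 1: 3.0. Distance in frame 2: 4.0.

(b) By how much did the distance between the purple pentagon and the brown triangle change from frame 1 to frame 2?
-3.8

Distance in frame 1: 5.1. Distance in frame 2: 1.3.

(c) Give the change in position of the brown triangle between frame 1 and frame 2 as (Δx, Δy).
(2.8, 0.7)

The brown triangle was at (2.0, 1.5) in frame 1 and (4.8, 2.2) in frame 2.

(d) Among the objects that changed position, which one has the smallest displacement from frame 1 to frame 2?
the orange triangle

(moved 1.0)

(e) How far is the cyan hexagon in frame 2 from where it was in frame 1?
1.4

The cyan hexagon moved from (0.9, 8.8) to (1.4, 7.5), a distance of √(0.5² + 1.3²) ≈ 1.4.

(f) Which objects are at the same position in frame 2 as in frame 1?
the pink cross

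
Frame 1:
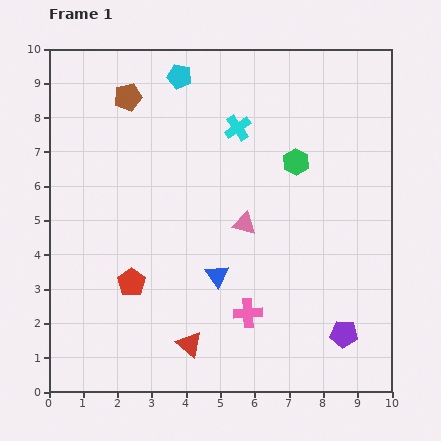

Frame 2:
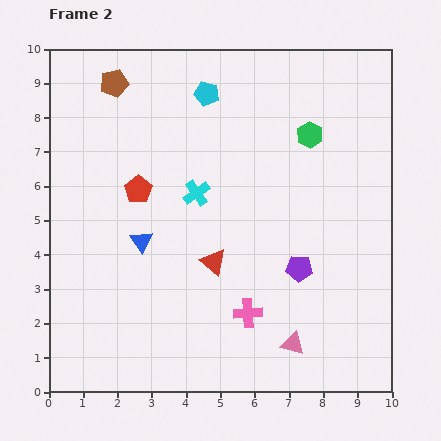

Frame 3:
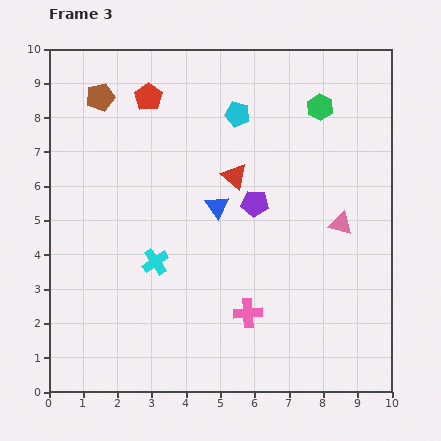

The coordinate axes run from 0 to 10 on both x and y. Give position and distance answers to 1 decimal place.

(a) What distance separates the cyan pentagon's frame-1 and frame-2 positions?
0.9

The cyan pentagon moved from (3.8, 9.2) to (4.6, 8.7), a distance of √(0.8² + 0.5²) ≈ 0.9.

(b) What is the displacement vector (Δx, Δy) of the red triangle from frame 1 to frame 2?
(0.7, 2.4)

The red triangle was at (4.1, 1.4) in frame 1 and (4.8, 3.8) in frame 2.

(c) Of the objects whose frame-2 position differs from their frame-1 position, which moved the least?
the brown pentagon

(moved 0.6)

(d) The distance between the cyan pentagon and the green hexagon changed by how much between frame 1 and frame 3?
-1.8

Distance in frame 1: 4.2. Distance in frame 3: 2.4.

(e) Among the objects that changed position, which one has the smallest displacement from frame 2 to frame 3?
the brown pentagon

(moved 0.6)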